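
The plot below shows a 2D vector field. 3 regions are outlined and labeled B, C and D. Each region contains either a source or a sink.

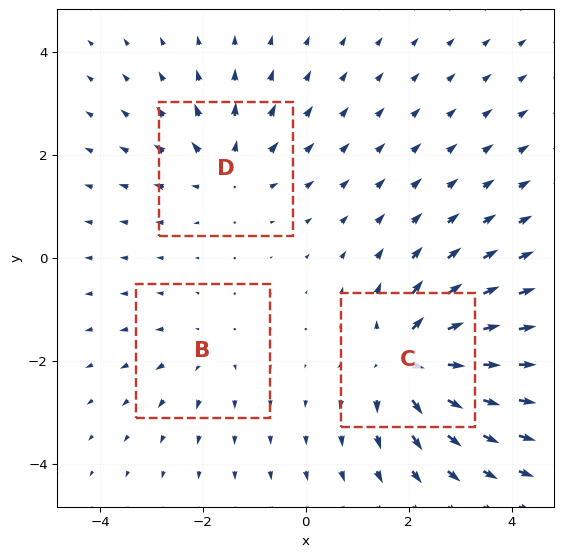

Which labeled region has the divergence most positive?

C

Divergence at each region's feature centre — B: about +2, C: about +5, D: about +3. Region C is most positive.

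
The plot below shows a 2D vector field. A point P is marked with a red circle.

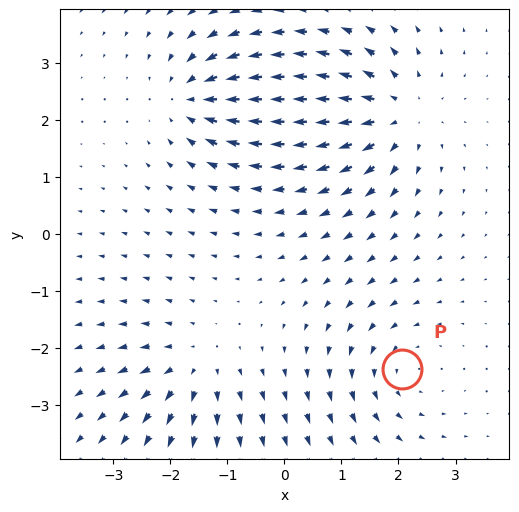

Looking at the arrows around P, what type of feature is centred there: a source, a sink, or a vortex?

At P (2.1, -2.4) the arrows circulate counterclockwise. Divergence ≈0, curl about +3 — near-zero divergence with nonzero curl is a vortex.

vortex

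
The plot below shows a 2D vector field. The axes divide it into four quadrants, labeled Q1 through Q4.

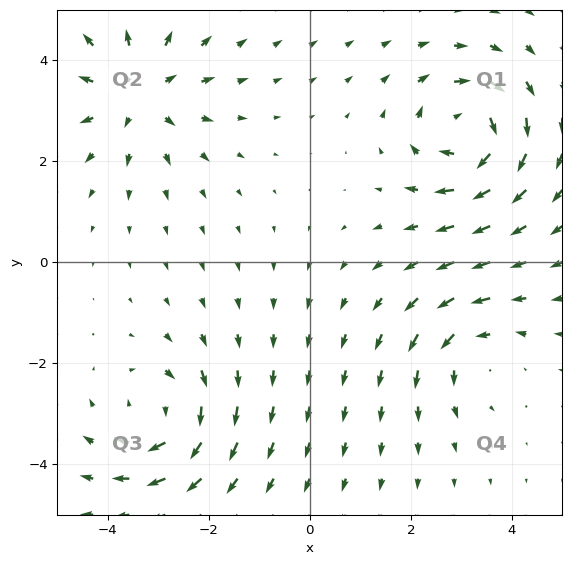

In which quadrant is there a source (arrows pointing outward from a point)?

The source sits at approximately (-3.4, 3.3), which lies in quadrant Q2. The divergence there is about +4, positive as expected for a source.

Q2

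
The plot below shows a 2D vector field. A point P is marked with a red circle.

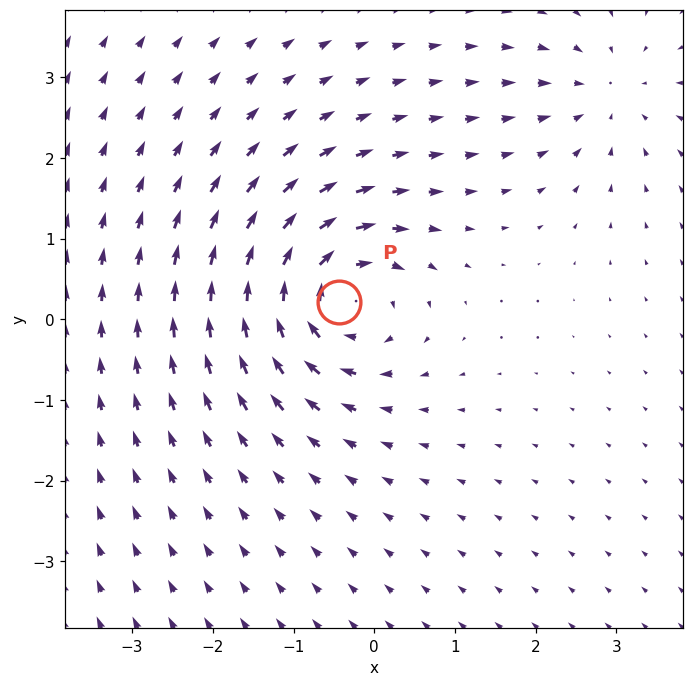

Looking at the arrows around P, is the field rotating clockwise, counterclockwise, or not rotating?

Near P at (-0.4, 0.2) the arrows circulate clockwise. The curl (z-component) there is about -6; negative curl means clockwise rotation.

clockwise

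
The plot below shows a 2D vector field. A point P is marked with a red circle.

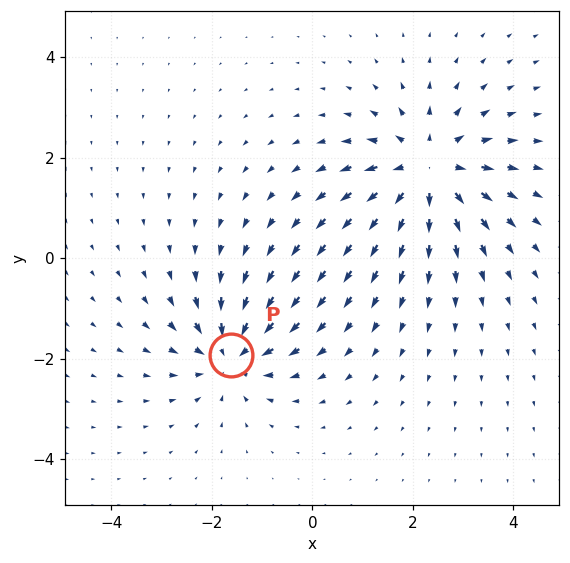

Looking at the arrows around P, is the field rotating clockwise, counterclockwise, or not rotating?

not rotating

Near P at (-1.6, -1.9) the arrows show no circulation. The curl there is ≈0.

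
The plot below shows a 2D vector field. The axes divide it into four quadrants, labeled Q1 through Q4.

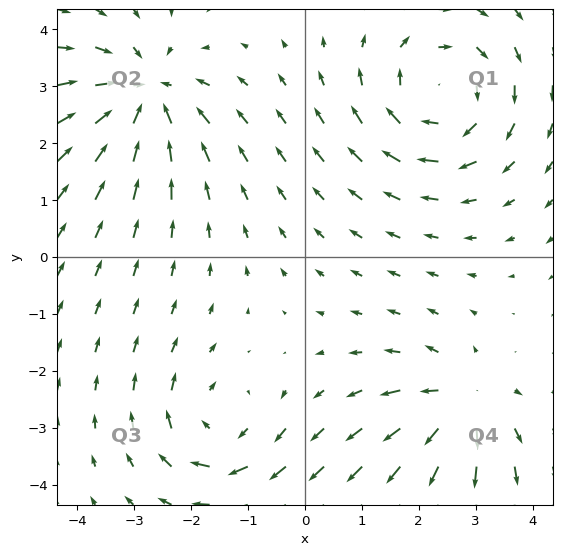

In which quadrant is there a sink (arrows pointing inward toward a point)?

Q2

The sink sits at approximately (-2.8, 2.9), which lies in quadrant Q2. The divergence there is about -5, negative as expected for a sink.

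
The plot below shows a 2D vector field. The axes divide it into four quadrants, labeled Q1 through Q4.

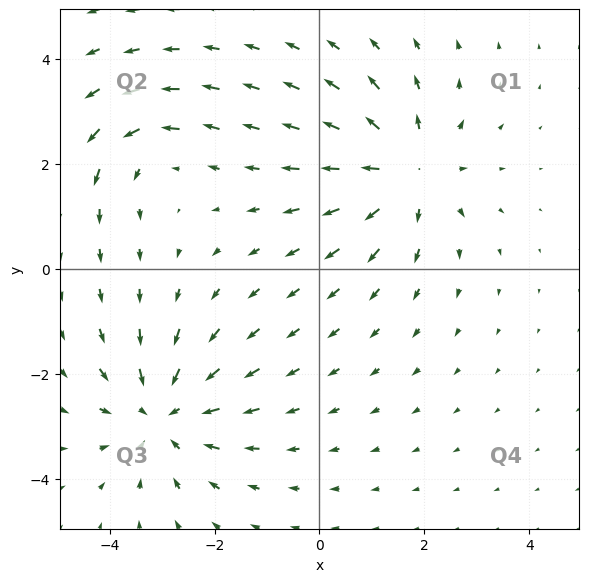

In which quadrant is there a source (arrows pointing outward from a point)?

Q1

The source sits at approximately (1.7, 1.9), which lies in quadrant Q1. The divergence there is about +4, positive as expected for a source.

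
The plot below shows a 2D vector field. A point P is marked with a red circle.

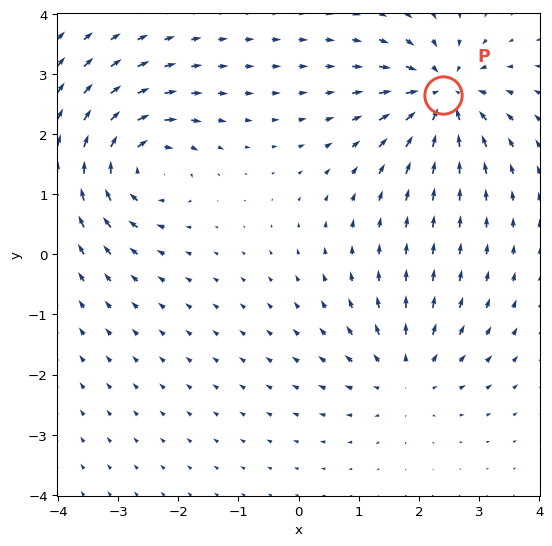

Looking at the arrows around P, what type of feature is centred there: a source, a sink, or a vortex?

At P (2.4, 2.7) the arrows converge inward. Divergence about -5, curl ≈0 — negative divergence with near-zero curl is a sink.

sink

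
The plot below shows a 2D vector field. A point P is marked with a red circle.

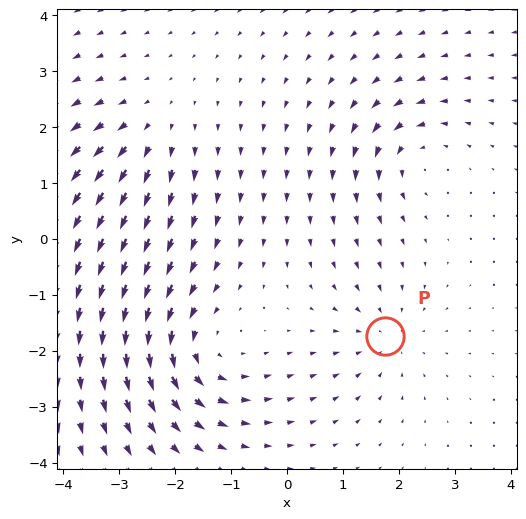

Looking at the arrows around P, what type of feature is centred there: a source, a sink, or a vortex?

At P (1.8, -1.7) the arrows converge inward. Divergence about -3, curl ≈0 — negative divergence with near-zero curl is a sink.

sink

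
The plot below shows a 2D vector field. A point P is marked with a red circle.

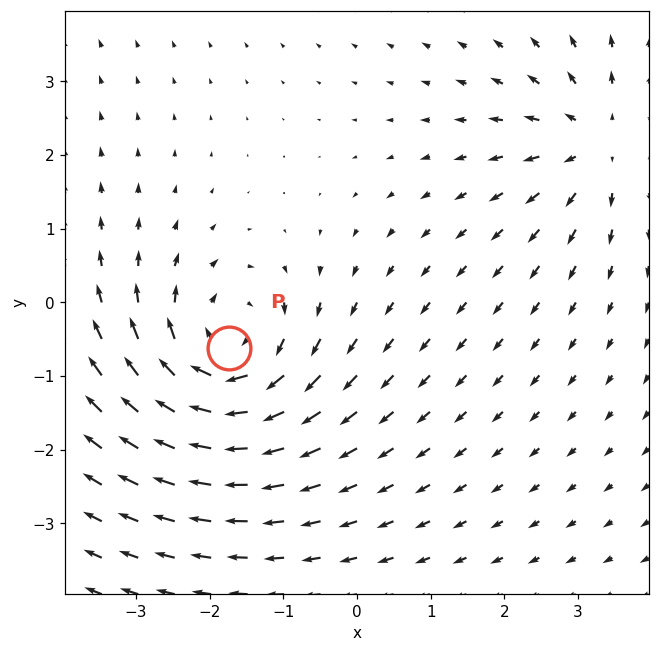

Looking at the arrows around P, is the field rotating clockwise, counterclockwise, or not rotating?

Near P at (-1.7, -0.6) the arrows circulate clockwise. The curl (z-component) there is about -4; negative curl means clockwise rotation.

clockwise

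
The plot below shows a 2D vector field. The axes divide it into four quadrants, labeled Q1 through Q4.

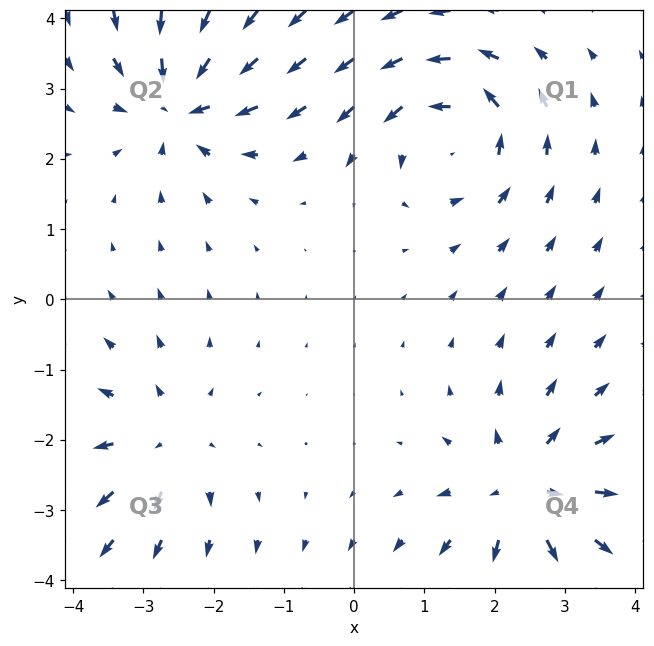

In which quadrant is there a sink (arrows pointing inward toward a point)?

Q2

The sink sits at approximately (-2.5, 2.8), which lies in quadrant Q2. The divergence there is about -6, negative as expected for a sink.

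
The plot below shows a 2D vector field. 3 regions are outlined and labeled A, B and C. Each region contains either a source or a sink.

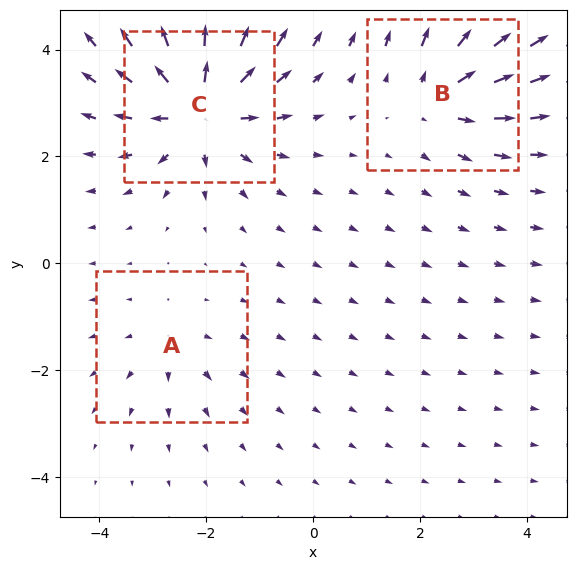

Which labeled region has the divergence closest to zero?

A

Divergence at each region's feature centre — A: about +2, B: about +4, C: about +6. Region A is closest to zero.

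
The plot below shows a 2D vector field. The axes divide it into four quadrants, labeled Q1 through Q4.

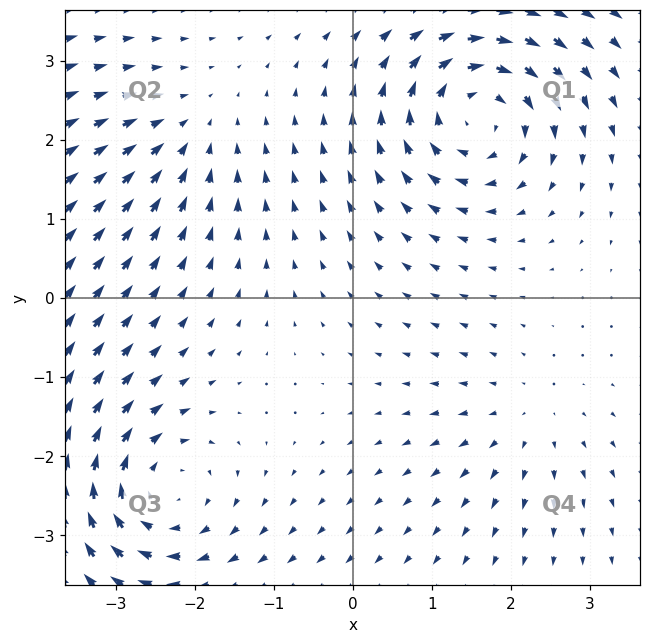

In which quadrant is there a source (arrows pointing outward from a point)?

Q4

The source sits at approximately (2.2, -1.5), which lies in quadrant Q4. The divergence there is about +3, positive as expected for a source.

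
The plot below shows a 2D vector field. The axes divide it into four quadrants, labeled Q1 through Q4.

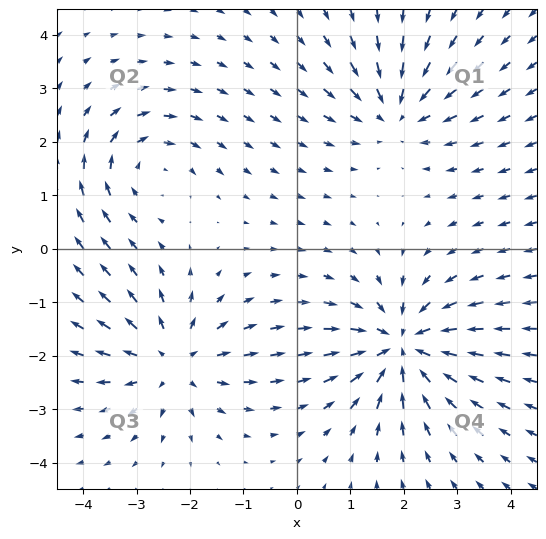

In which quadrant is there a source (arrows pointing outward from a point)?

Q3

The source sits at approximately (-2.3, -2.1), which lies in quadrant Q3. The divergence there is about +4, positive as expected for a source.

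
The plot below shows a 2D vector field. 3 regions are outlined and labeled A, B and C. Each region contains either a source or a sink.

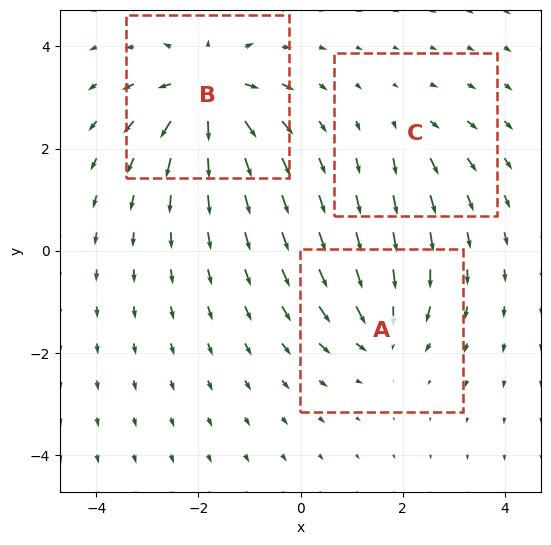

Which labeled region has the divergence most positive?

B

Divergence at each region's feature centre — A: about -4, B: about +6, C: about +2. Region B is most positive.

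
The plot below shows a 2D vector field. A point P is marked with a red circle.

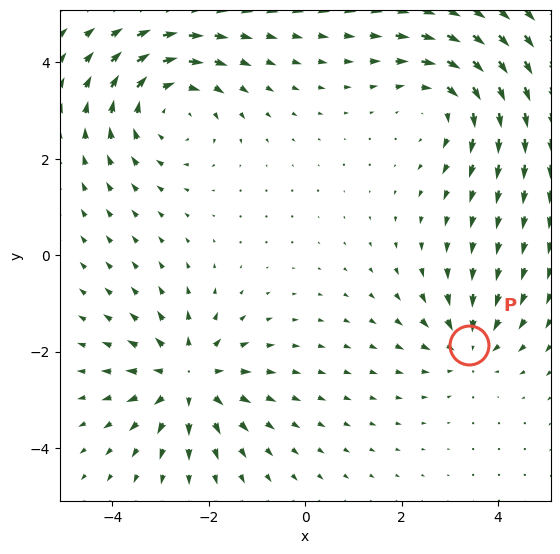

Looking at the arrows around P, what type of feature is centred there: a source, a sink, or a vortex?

sink

At P (3.4, -1.9) the arrows converge inward. Divergence about -3, curl ≈0 — negative divergence with near-zero curl is a sink.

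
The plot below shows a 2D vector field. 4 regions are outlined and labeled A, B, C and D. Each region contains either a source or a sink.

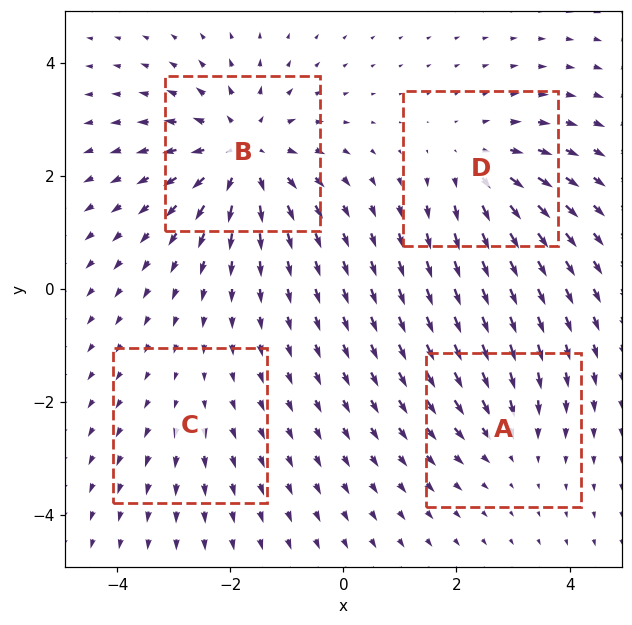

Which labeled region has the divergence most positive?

Divergence at each region's feature centre — A: about -3, B: about +7, C: about +2, D: about +4. Region B is most positive.

B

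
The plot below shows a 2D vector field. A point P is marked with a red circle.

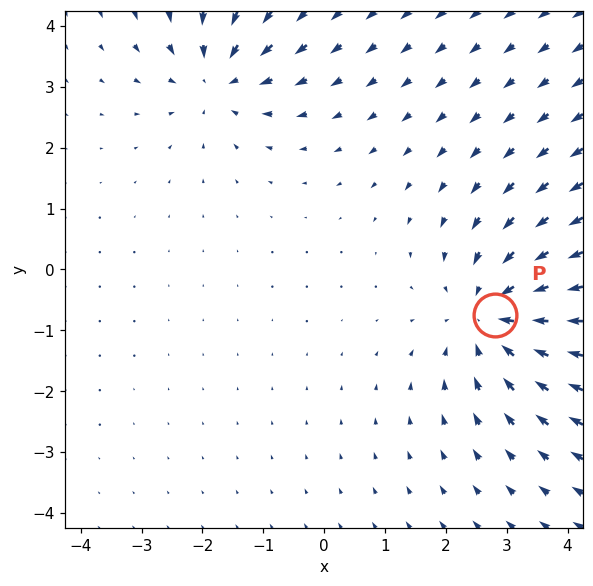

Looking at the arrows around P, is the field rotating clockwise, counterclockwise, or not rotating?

not rotating

Near P at (2.8, -0.8) the arrows show no circulation. The curl there is ≈0.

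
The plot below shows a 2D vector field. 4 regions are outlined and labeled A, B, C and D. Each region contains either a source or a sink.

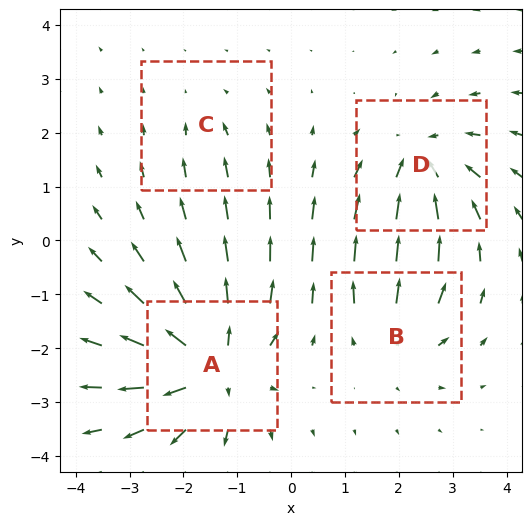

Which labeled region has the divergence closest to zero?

Divergence at each region's feature centre — A: about +7, B: about +3, C: about -2, D: about -5. Region C is closest to zero.

C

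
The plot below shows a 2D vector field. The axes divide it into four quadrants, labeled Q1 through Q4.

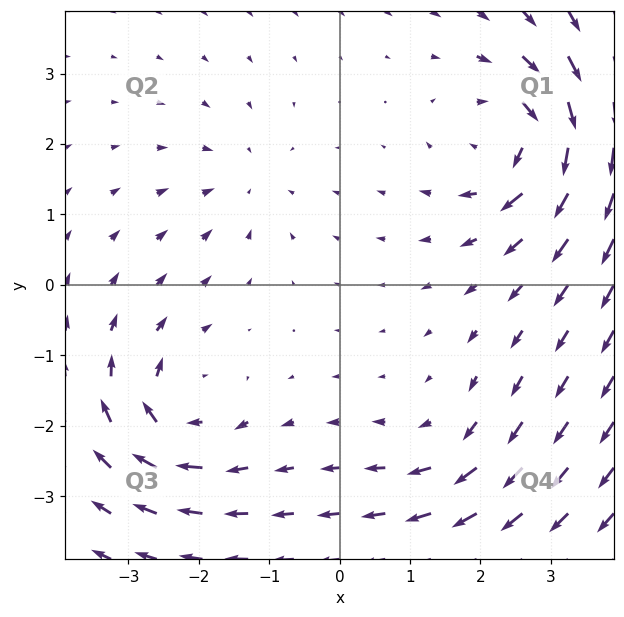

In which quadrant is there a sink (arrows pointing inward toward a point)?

The sink sits at approximately (-1.3, 1.5), which lies in quadrant Q2. The divergence there is about -3, negative as expected for a sink.

Q2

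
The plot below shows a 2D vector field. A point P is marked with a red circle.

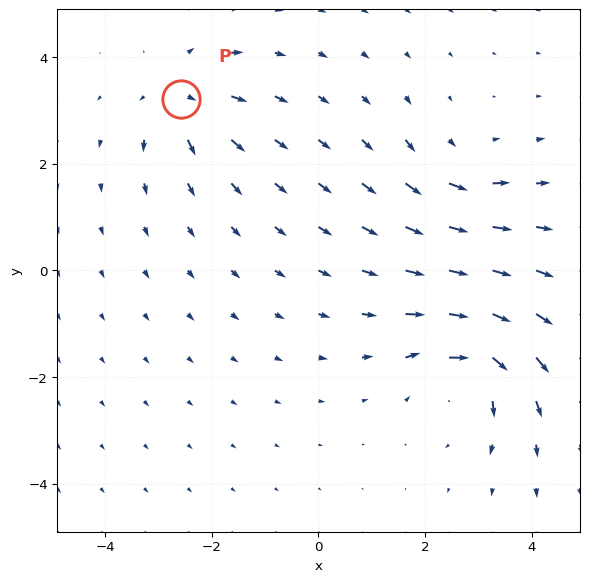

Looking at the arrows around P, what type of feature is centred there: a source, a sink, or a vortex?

source

At P (-2.6, 3.2) the arrows spread outward. Divergence about +5, curl ≈0 — positive divergence with near-zero curl is a source.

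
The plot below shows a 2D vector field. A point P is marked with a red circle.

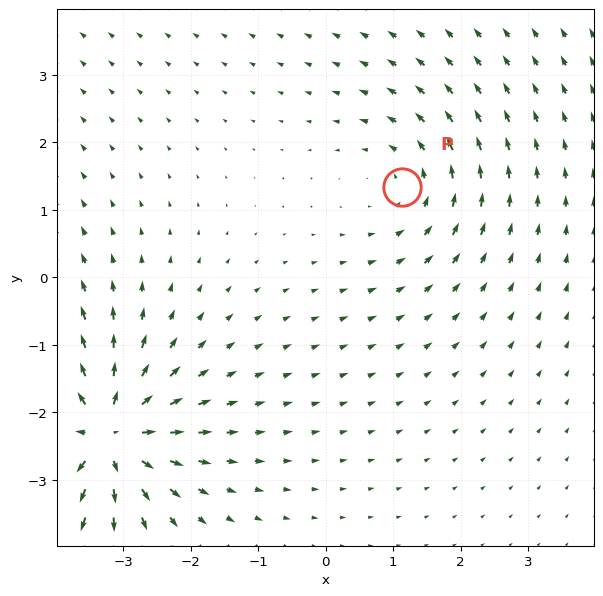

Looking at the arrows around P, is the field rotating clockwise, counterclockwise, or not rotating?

Near P at (1.1, 1.3) the arrows circulate counterclockwise. The curl (z-component) there is about +2; positive curl means counterclockwise rotation.

counterclockwise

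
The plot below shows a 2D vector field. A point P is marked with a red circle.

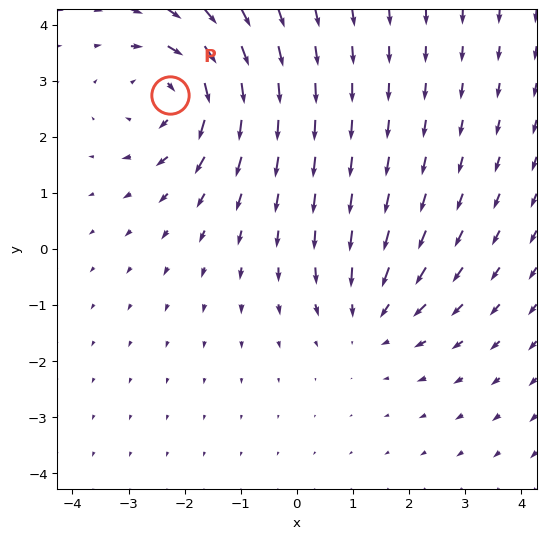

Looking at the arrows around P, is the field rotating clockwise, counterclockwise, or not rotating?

clockwise

Near P at (-2.3, 2.7) the arrows circulate clockwise. The curl (z-component) there is about -4; negative curl means clockwise rotation.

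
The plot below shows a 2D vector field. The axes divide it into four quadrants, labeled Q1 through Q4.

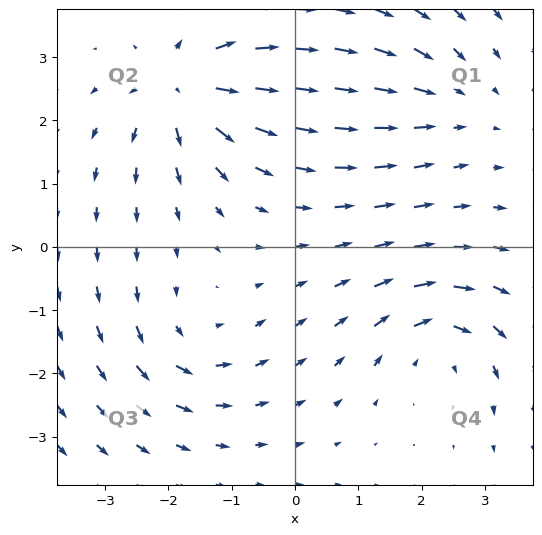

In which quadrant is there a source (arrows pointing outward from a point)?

The source sits at approximately (-1.8, 2.5), which lies in quadrant Q2. The divergence there is about +5, positive as expected for a source.

Q2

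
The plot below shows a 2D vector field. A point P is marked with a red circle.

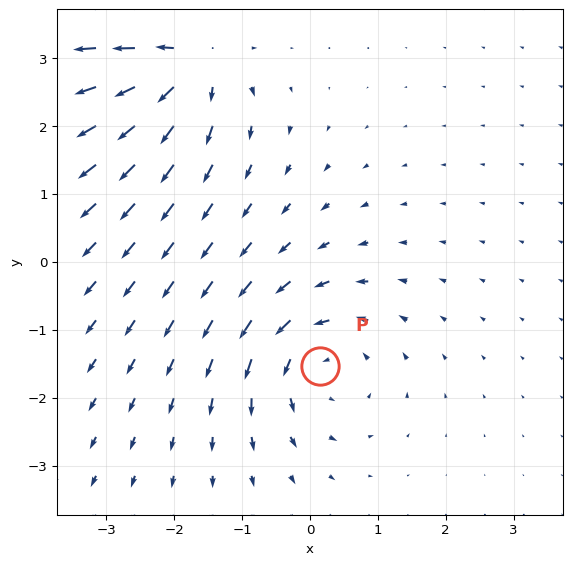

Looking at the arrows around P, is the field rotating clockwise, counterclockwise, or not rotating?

Near P at (0.2, -1.5) the arrows circulate counterclockwise. The curl (z-component) there is about +4; positive curl means counterclockwise rotation.

counterclockwise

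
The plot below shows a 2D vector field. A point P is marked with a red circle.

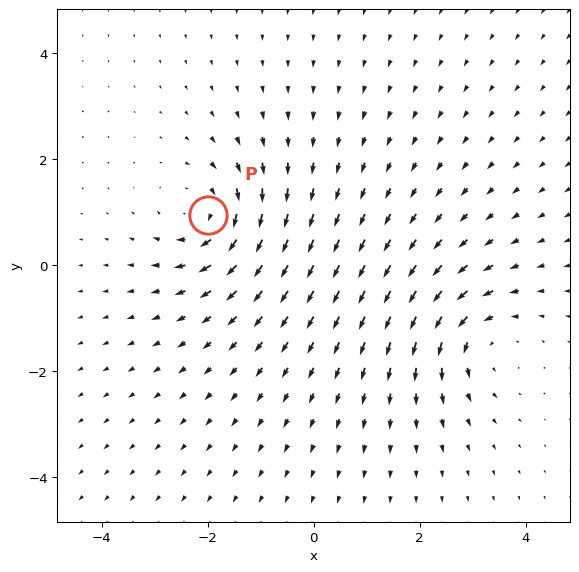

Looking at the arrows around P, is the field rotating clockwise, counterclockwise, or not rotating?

clockwise

Near P at (-2.0, 0.9) the arrows circulate clockwise. The curl (z-component) there is about -5; negative curl means clockwise rotation.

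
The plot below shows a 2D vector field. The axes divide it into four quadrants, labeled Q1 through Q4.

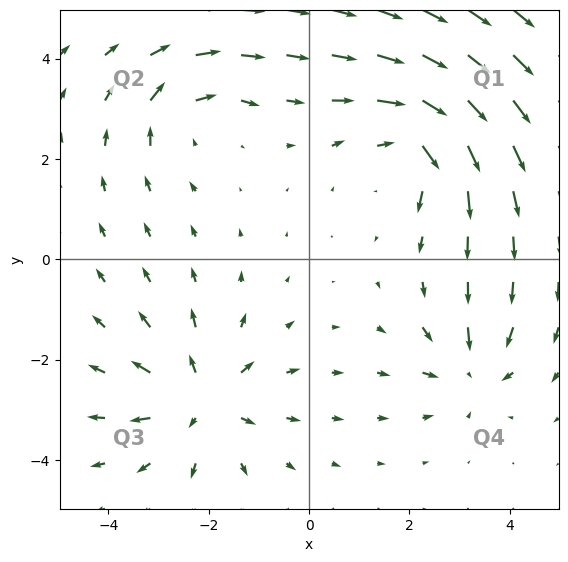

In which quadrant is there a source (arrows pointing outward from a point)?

Q3

The source sits at approximately (-2.1, -2.8), which lies in quadrant Q3. The divergence there is about +4, positive as expected for a source.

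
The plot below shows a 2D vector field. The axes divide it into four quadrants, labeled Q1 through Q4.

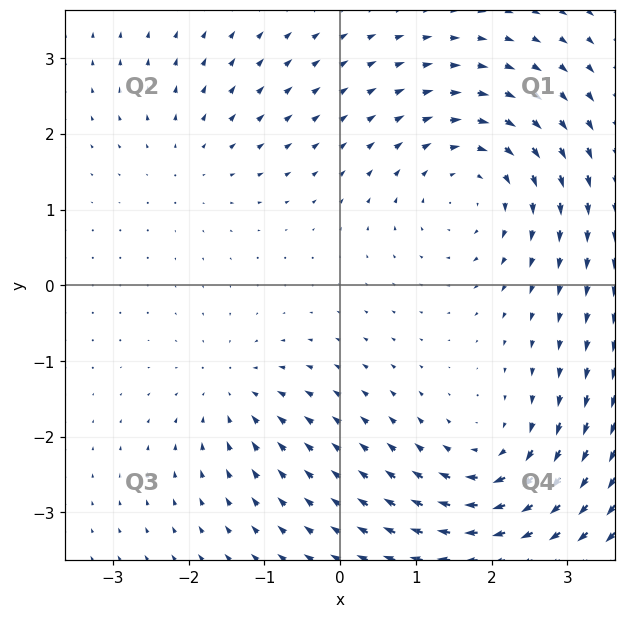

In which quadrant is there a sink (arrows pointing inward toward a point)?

Q3

The sink sits at approximately (-1.4, -1.4), which lies in quadrant Q3. The divergence there is about -3, negative as expected for a sink.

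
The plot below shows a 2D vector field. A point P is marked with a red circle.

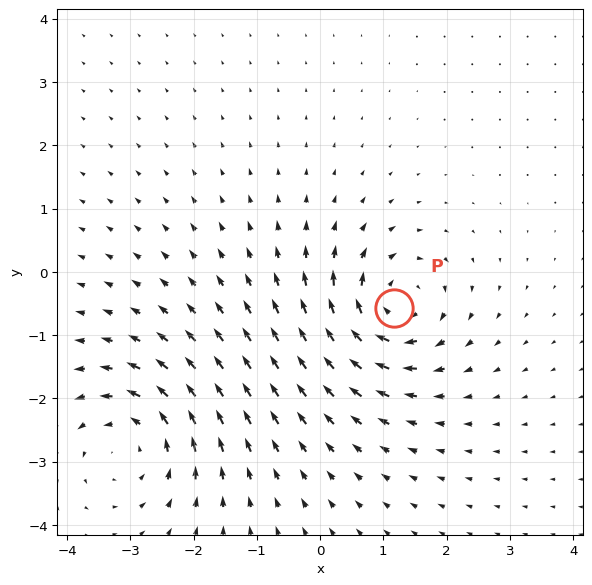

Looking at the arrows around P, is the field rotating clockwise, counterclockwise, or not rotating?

clockwise

Near P at (1.2, -0.6) the arrows circulate clockwise. The curl (z-component) there is about -7; negative curl means clockwise rotation.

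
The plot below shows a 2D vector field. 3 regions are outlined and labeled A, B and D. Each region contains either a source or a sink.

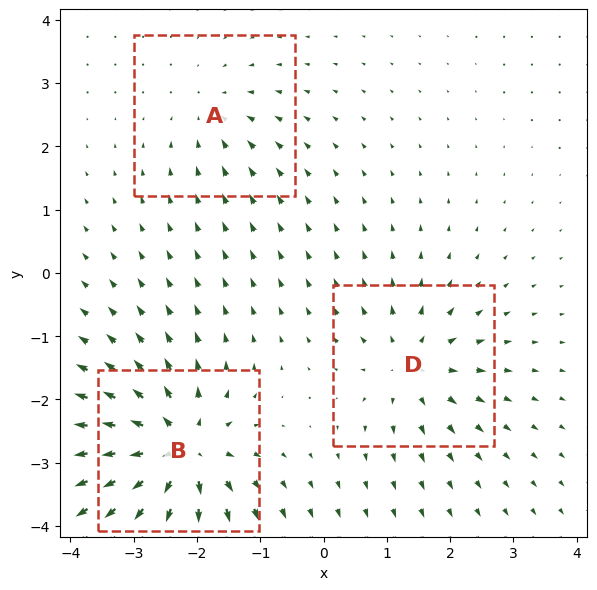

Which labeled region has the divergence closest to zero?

Divergence at each region's feature centre — A: about -2, B: about +6, D: about +4. Region A is closest to zero.

A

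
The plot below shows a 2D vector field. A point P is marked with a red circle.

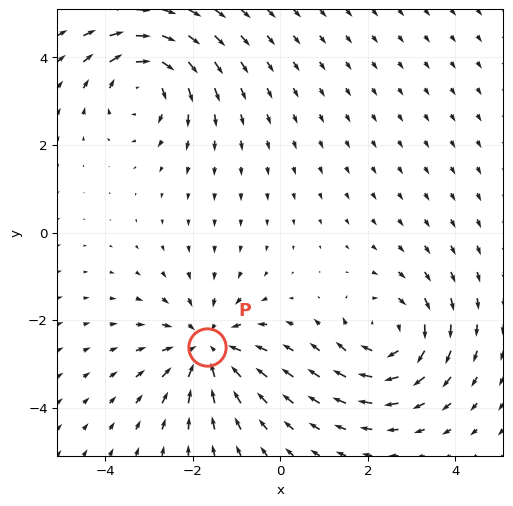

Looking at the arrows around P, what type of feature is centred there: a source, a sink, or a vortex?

At P (-1.7, -2.6) the arrows converge inward. Divergence about -5, curl ≈0 — negative divergence with near-zero curl is a sink.

sink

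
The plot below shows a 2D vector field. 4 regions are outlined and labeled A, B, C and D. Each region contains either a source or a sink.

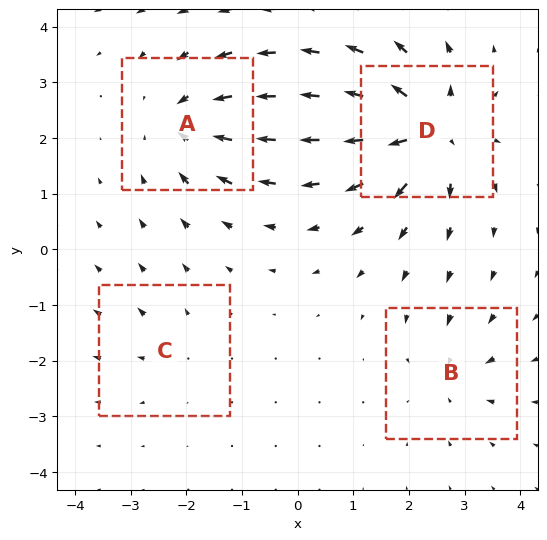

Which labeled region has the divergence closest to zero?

Divergence at each region's feature centre — A: about -6, B: about -4, C: about +2, D: about +9. Region C is closest to zero.

C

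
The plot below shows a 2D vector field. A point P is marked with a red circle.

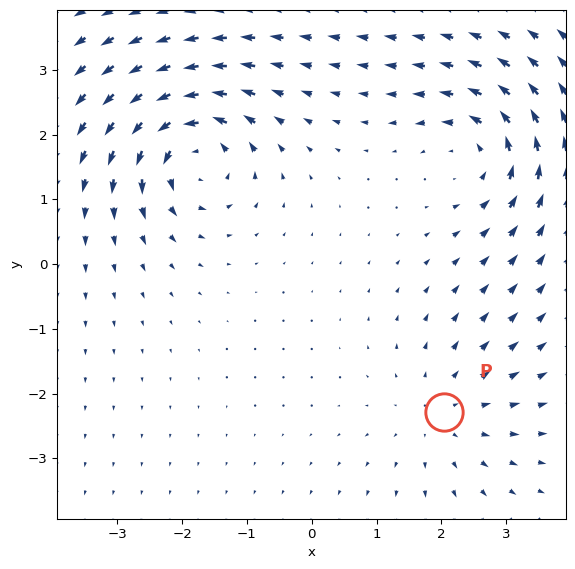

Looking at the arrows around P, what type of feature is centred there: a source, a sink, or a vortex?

At P (2.0, -2.3) the arrows spread outward. Divergence about +3, curl ≈0 — positive divergence with near-zero curl is a source.

source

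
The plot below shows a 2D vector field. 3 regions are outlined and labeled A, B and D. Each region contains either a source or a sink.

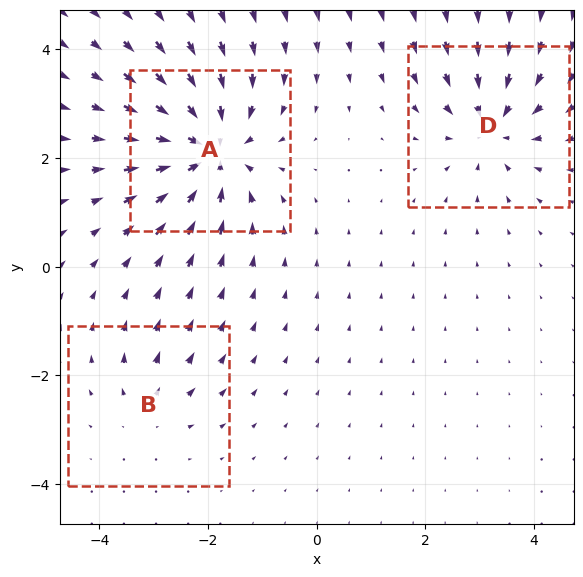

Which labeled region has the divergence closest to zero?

B

Divergence at each region's feature centre — A: about -6, B: about +2, D: about -4. Region B is closest to zero.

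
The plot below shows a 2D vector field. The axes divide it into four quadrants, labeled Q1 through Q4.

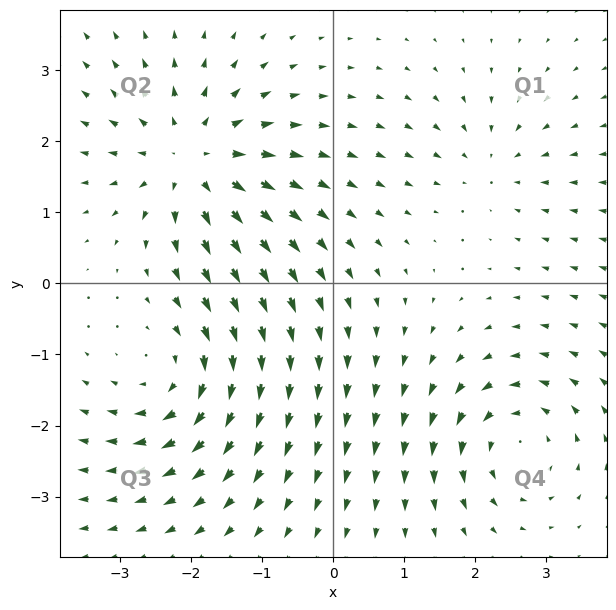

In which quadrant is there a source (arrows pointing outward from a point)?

The source sits at approximately (-2.0, 1.7), which lies in quadrant Q2. The divergence there is about +6, positive as expected for a source.

Q2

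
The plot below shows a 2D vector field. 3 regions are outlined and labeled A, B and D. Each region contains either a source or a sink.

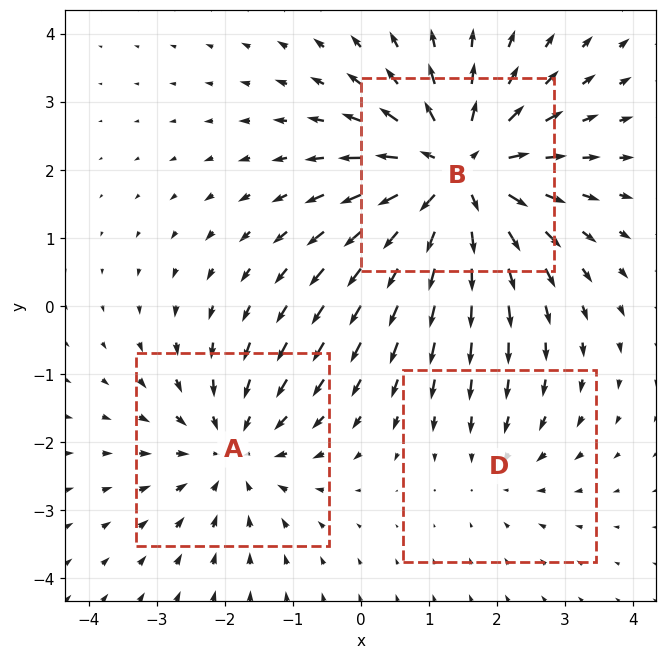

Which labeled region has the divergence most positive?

B

Divergence at each region's feature centre — A: about -3, B: about +5, D: about -2. Region B is most positive.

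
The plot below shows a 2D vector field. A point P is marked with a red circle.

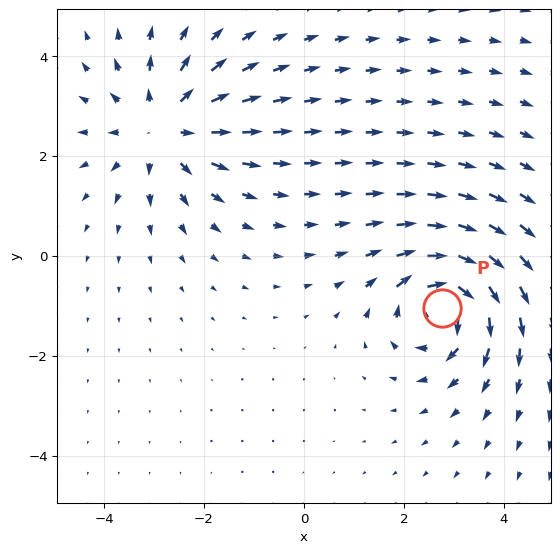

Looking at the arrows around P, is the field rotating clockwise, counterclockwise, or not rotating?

Near P at (2.8, -1.0) the arrows circulate clockwise. The curl (z-component) there is about -6; negative curl means clockwise rotation.

clockwise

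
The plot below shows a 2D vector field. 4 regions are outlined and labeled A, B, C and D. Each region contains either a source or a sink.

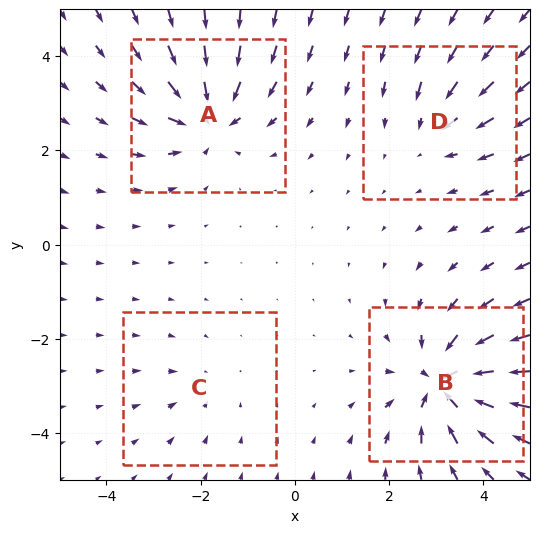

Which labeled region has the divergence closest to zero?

C

Divergence at each region's feature centre — A: about -6, B: about -7, C: about -2, D: about -4. Region C is closest to zero.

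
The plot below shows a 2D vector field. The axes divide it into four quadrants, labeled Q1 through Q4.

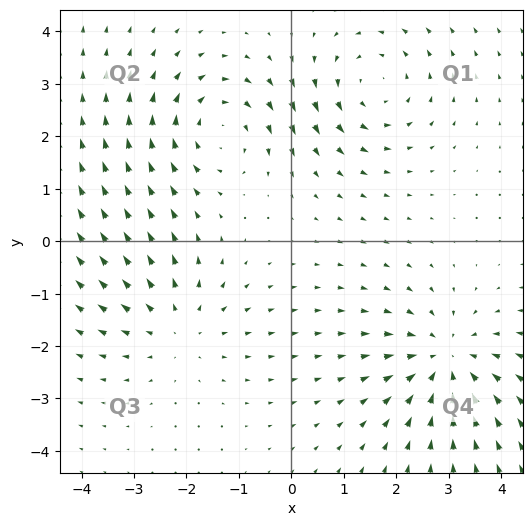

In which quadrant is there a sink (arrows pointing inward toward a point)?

The sink sits at approximately (2.9, -2.3), which lies in quadrant Q4. The divergence there is about -4, negative as expected for a sink.

Q4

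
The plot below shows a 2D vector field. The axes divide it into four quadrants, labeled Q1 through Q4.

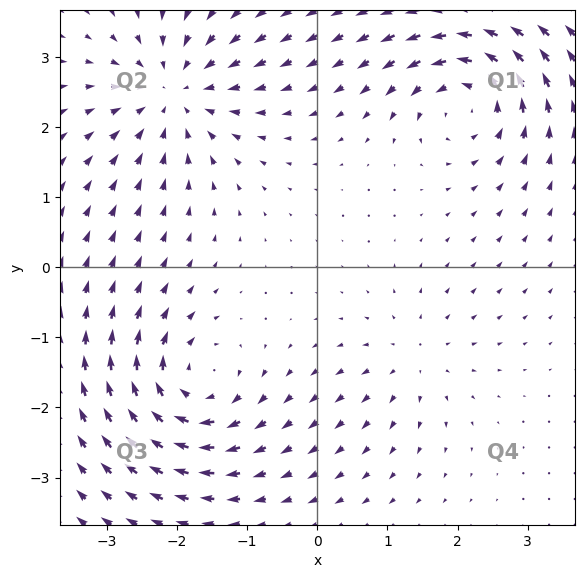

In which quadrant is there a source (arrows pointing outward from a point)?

Q4

The source sits at approximately (1.4, -1.3), which lies in quadrant Q4. The divergence there is about +3, positive as expected for a source.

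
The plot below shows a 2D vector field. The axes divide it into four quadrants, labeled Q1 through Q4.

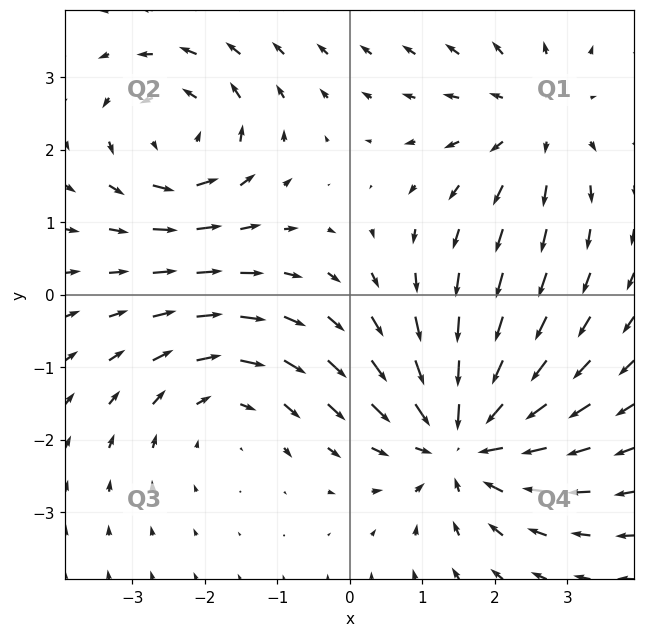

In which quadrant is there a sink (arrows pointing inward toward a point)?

Q4

The sink sits at approximately (1.6, -2.0), which lies in quadrant Q4. The divergence there is about -4, negative as expected for a sink.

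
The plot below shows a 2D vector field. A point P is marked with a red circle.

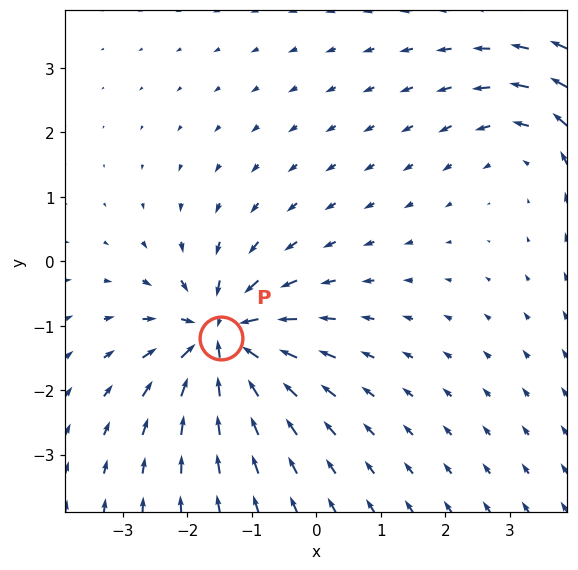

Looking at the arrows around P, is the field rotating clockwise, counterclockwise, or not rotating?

not rotating

Near P at (-1.5, -1.2) the arrows show no circulation. The curl there is ≈0.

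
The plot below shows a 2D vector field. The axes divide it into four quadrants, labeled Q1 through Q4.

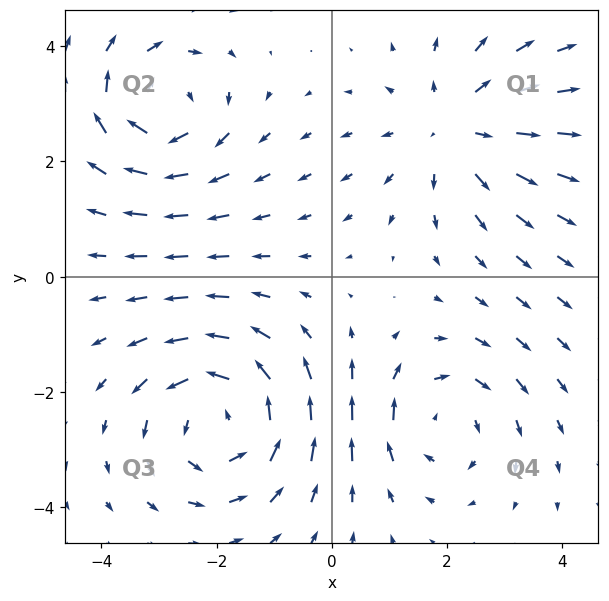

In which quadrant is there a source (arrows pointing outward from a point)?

Q1

The source sits at approximately (2.1, 2.6), which lies in quadrant Q1. The divergence there is about +3, positive as expected for a source.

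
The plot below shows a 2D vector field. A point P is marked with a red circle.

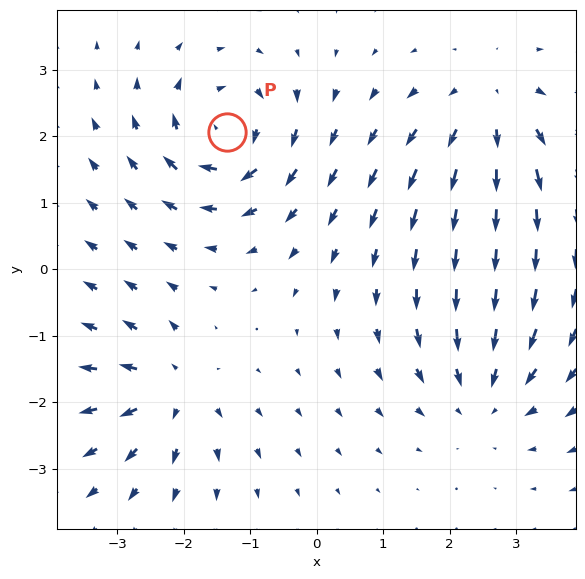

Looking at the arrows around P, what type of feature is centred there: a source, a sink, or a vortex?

vortex

At P (-1.3, 2.1) the arrows circulate clockwise. Divergence ≈0, curl about -6 — near-zero divergence with nonzero curl is a vortex.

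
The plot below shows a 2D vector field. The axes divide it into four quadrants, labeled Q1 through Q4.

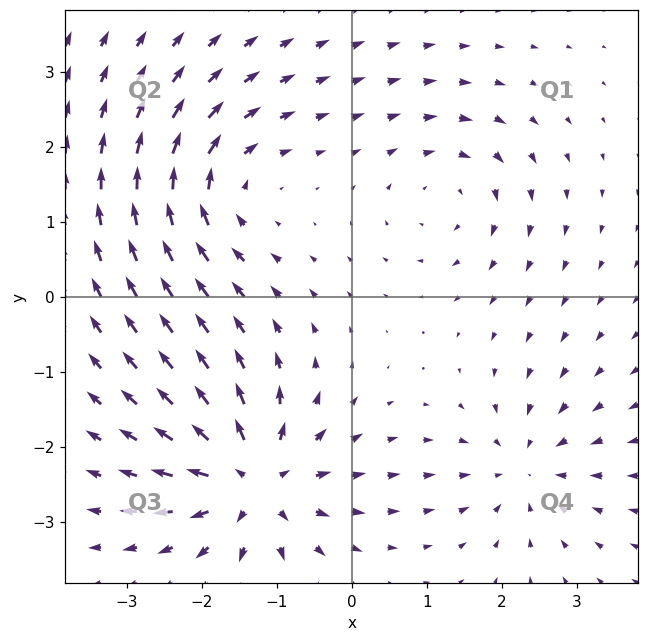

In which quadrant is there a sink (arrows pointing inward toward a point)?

The sink sits at approximately (2.3, -2.3), which lies in quadrant Q4. The divergence there is about -4, negative as expected for a sink.

Q4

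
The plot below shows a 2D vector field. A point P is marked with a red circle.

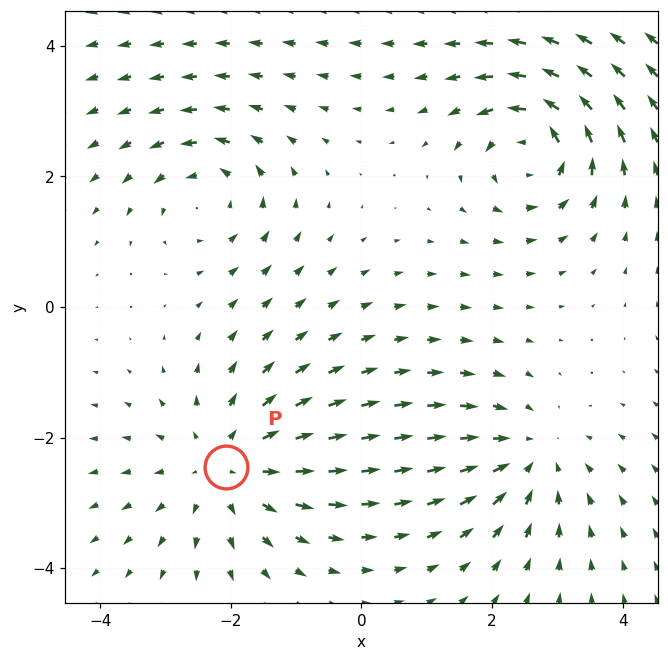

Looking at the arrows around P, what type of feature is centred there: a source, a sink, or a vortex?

source

At P (-2.1, -2.4) the arrows spread outward. Divergence about +4, curl ≈0 — positive divergence with near-zero curl is a source.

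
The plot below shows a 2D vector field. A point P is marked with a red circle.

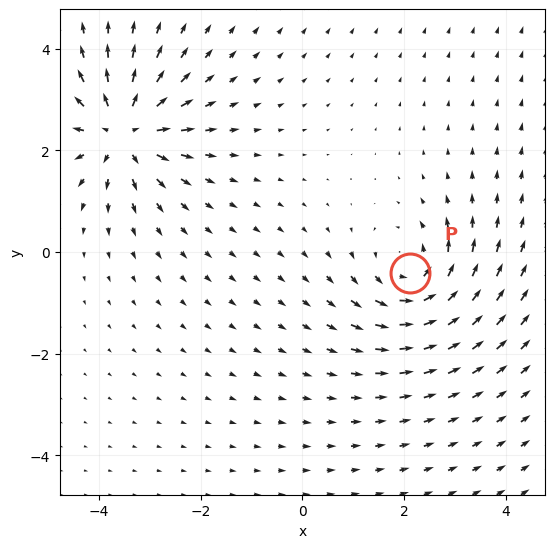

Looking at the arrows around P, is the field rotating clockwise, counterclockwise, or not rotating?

Near P at (2.1, -0.4) the arrows circulate counterclockwise. The curl (z-component) there is about +4; positive curl means counterclockwise rotation.

counterclockwise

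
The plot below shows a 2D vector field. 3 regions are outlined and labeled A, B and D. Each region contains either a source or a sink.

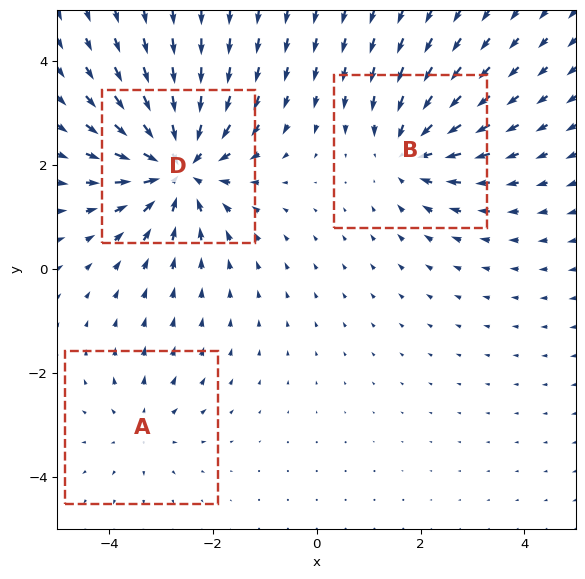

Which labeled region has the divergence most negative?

D

Divergence at each region's feature centre — A: about +2, B: about -3, D: about -5. Region D is most negative.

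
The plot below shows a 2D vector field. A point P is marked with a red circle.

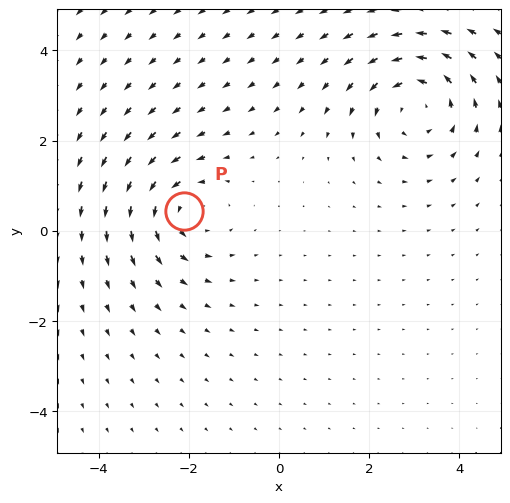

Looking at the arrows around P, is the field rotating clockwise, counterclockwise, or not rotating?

counterclockwise

Near P at (-2.1, 0.4) the arrows circulate counterclockwise. The curl (z-component) there is about +3; positive curl means counterclockwise rotation.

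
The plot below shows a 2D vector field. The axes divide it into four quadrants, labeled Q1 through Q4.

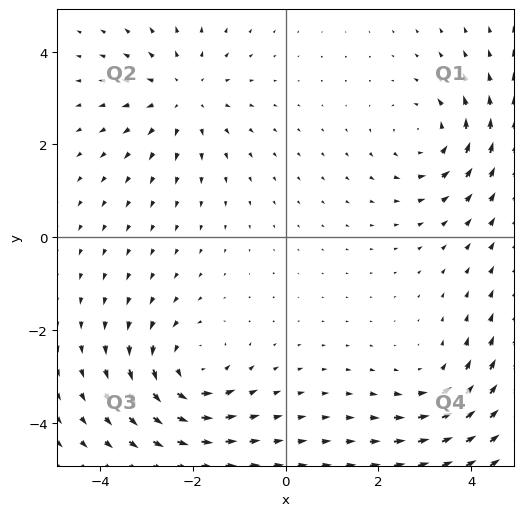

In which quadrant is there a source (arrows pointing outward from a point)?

The source sits at approximately (-2.2, 3.1), which lies in quadrant Q2. The divergence there is about +3, positive as expected for a source.

Q2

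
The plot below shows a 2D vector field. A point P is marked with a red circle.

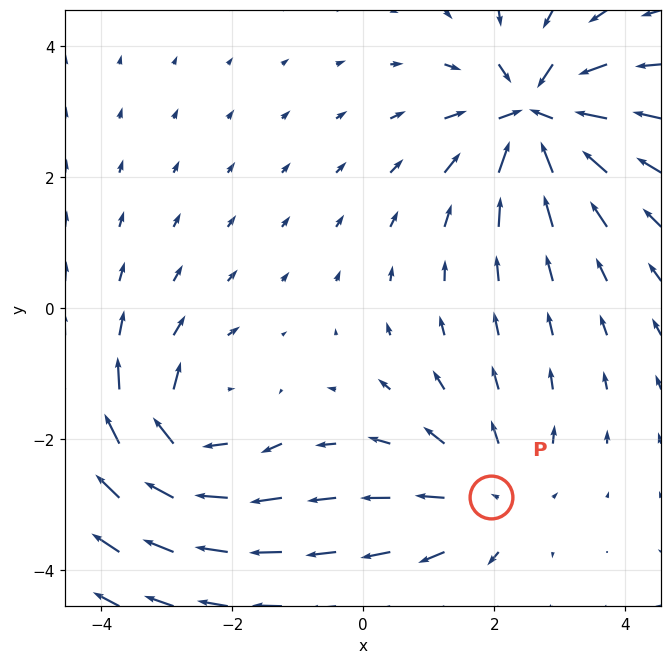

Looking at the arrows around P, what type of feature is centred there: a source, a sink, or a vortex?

At P (1.9, -2.9) the arrows spread outward. Divergence about +2, curl ≈0 — positive divergence with near-zero curl is a source.

source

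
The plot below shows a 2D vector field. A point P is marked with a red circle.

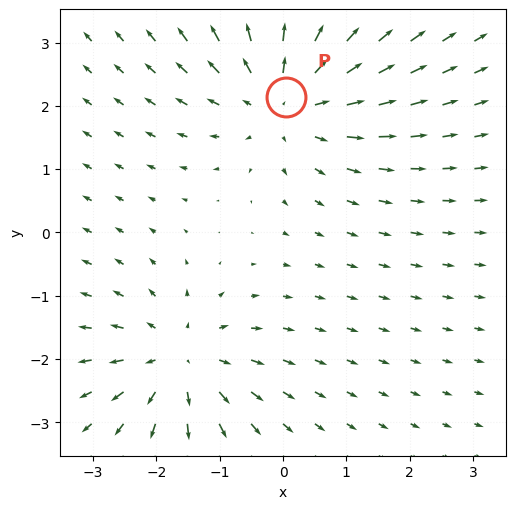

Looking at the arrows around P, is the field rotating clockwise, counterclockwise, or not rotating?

Near P at (0.0, 2.1) the arrows show no circulation. The curl there is ≈0.

not rotating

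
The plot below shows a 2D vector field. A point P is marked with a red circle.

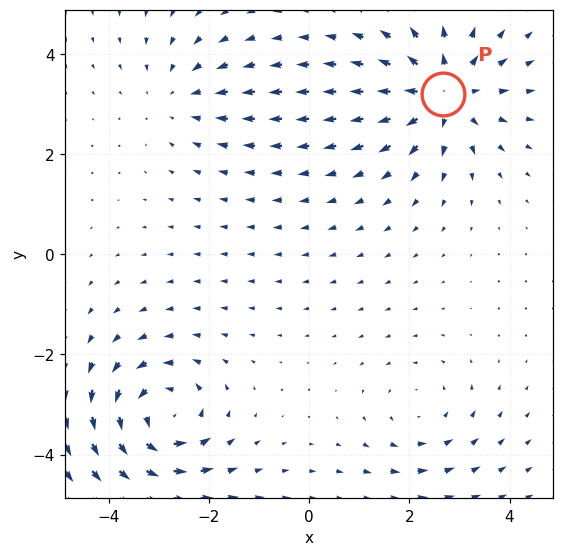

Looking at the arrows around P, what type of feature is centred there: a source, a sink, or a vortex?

At P (2.7, 3.2) the arrows spread outward. Divergence about +5, curl ≈0 — positive divergence with near-zero curl is a source.

source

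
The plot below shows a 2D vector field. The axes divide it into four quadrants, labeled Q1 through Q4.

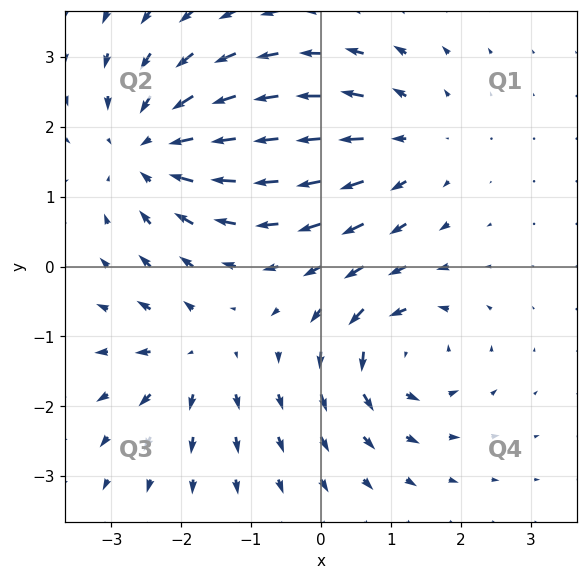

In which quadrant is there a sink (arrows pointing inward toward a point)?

Q2

The sink sits at approximately (-2.4, 1.7), which lies in quadrant Q2. The divergence there is about -5, negative as expected for a sink.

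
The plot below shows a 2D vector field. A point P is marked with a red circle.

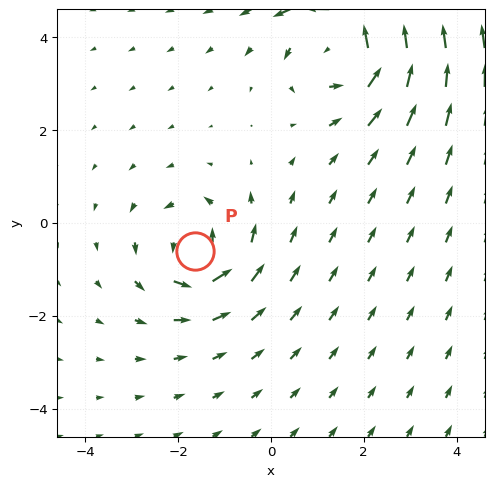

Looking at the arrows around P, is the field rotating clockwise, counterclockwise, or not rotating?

Near P at (-1.6, -0.6) the arrows circulate counterclockwise. The curl (z-component) there is about +4; positive curl means counterclockwise rotation.

counterclockwise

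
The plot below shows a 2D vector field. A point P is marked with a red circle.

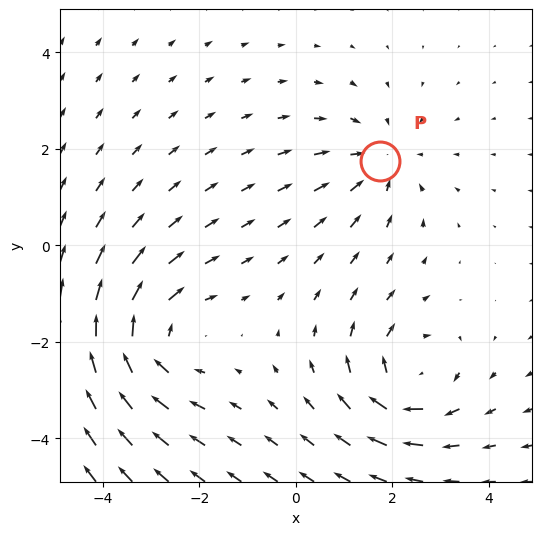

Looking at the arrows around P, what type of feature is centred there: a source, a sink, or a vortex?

sink

At P (1.7, 1.7) the arrows converge inward. Divergence about -3, curl ≈0 — negative divergence with near-zero curl is a sink.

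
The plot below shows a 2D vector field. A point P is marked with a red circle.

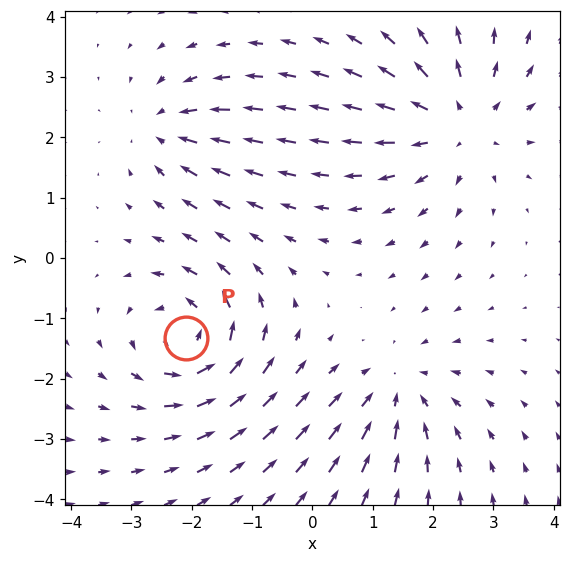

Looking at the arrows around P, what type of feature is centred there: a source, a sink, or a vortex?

vortex

At P (-2.1, -1.3) the arrows circulate counterclockwise. Divergence ≈0, curl about +6 — near-zero divergence with nonzero curl is a vortex.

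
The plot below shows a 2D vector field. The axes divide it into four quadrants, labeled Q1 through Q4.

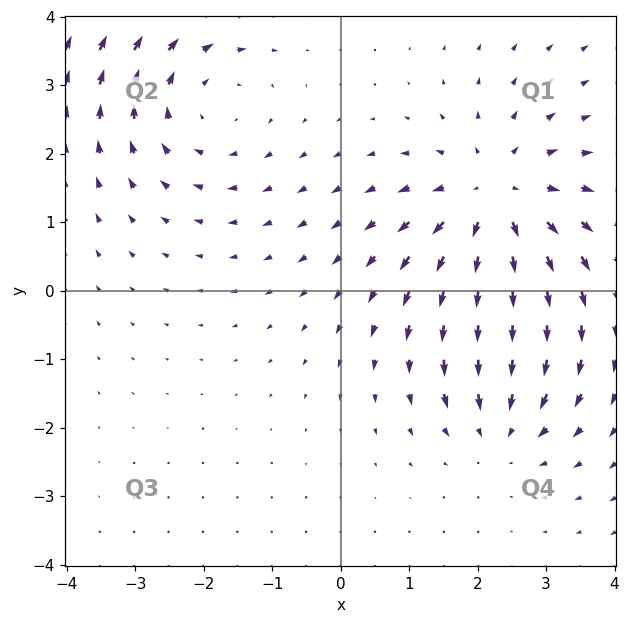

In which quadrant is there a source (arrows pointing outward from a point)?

The source sits at approximately (2.3, 1.3), which lies in quadrant Q1. The divergence there is about +4, positive as expected for a source.

Q1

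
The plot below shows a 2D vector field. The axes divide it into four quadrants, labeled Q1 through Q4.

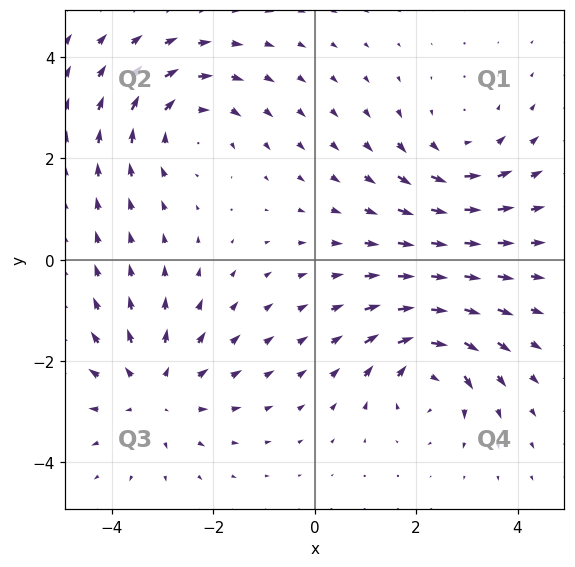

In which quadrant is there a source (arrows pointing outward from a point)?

Q3

The source sits at approximately (-3.2, -2.6), which lies in quadrant Q3. The divergence there is about +4, positive as expected for a source.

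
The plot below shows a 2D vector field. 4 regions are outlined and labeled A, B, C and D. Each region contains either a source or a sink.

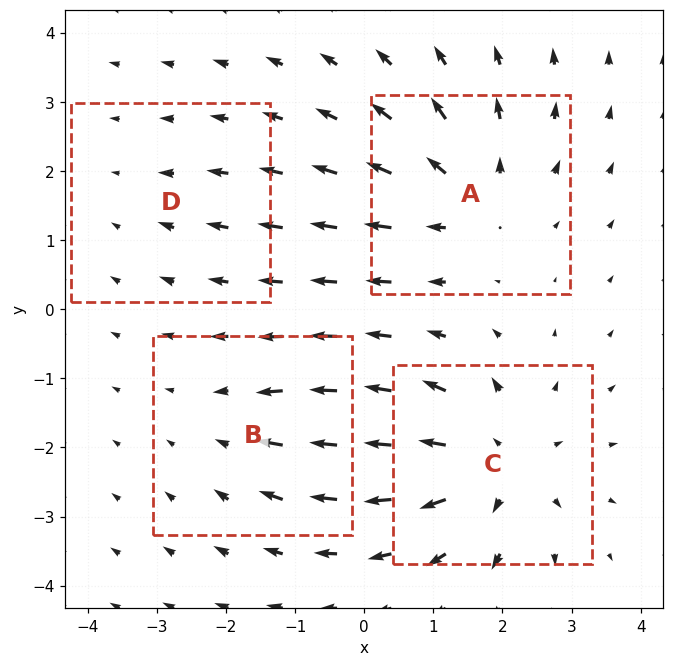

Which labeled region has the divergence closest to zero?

D

Divergence at each region's feature centre — A: about +5, B: about -3, C: about +6, D: about -2. Region D is closest to zero.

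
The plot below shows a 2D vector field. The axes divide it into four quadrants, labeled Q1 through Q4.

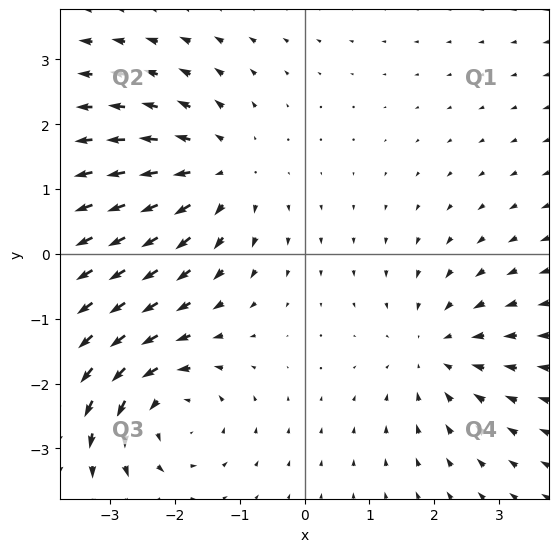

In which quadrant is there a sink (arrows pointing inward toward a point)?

Q4

The sink sits at approximately (2.0, -1.5), which lies in quadrant Q4. The divergence there is about -3, negative as expected for a sink.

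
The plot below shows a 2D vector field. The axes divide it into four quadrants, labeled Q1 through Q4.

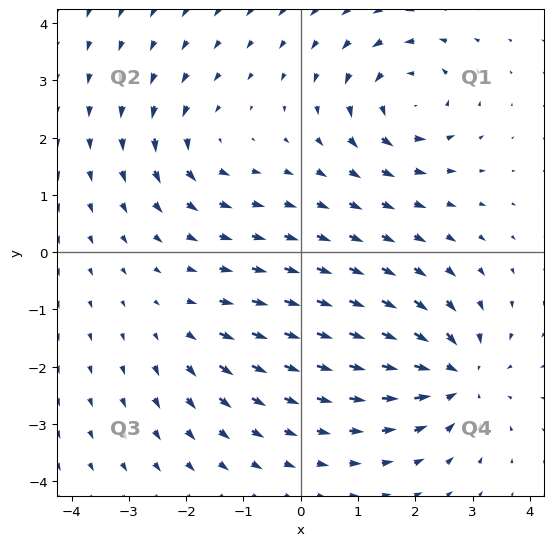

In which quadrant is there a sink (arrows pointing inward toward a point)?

Q4

The sink sits at approximately (2.7, -2.2), which lies in quadrant Q4. The divergence there is about -6, negative as expected for a sink.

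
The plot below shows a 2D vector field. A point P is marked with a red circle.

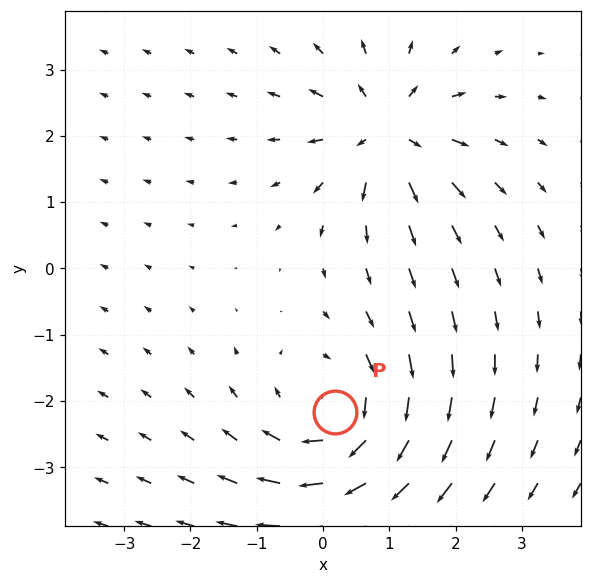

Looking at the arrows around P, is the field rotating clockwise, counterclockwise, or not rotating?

Near P at (0.2, -2.2) the arrows circulate clockwise. The curl (z-component) there is about -4; negative curl means clockwise rotation.

clockwise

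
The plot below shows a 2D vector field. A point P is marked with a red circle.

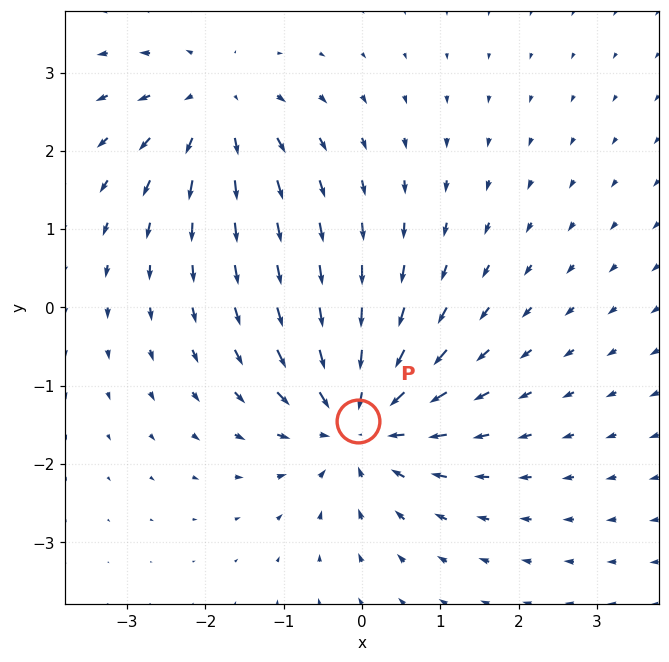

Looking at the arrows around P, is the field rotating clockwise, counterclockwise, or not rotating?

not rotating

Near P at (-0.0, -1.5) the arrows show no circulation. The curl there is ≈0.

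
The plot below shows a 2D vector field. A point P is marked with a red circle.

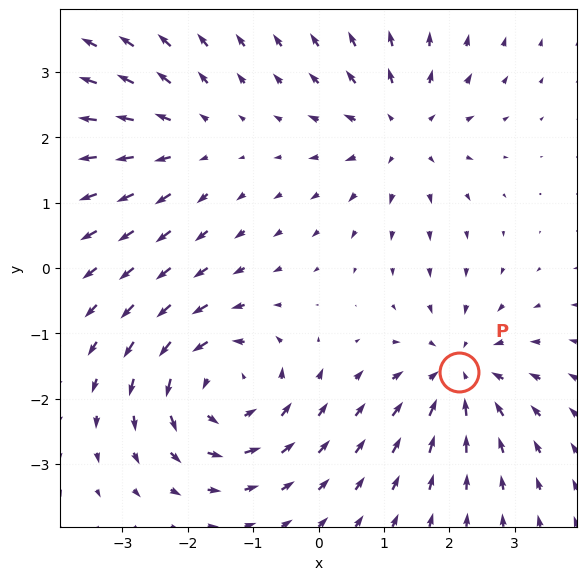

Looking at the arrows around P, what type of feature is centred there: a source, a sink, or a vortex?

sink

At P (2.1, -1.6) the arrows converge inward. Divergence about -4, curl ≈0 — negative divergence with near-zero curl is a sink.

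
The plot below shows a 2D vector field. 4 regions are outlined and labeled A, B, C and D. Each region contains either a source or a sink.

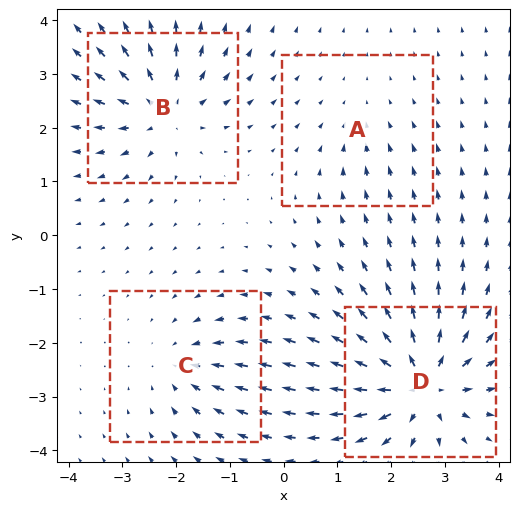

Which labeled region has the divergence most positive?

D

Divergence at each region's feature centre — A: about -2, B: about +6, C: about -4, D: about +8. Region D is most positive.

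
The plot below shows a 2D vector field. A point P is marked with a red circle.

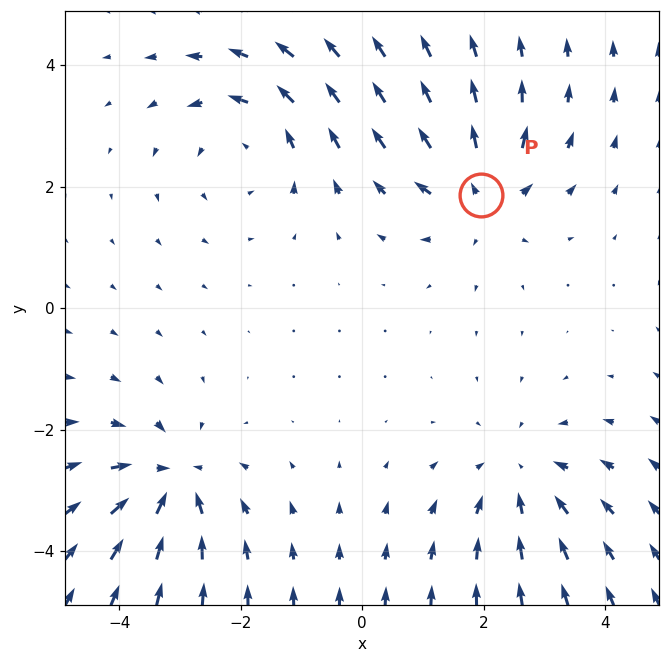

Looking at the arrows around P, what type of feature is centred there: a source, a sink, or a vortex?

At P (2.0, 1.9) the arrows spread outward. Divergence about +3, curl ≈0 — positive divergence with near-zero curl is a source.

source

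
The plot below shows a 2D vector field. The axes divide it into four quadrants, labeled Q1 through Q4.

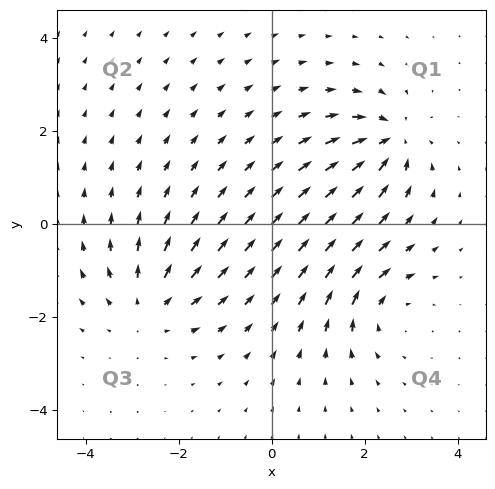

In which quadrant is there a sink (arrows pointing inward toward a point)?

Q1

The sink sits at approximately (2.5, 1.8), which lies in quadrant Q1. The divergence there is about -7, negative as expected for a sink.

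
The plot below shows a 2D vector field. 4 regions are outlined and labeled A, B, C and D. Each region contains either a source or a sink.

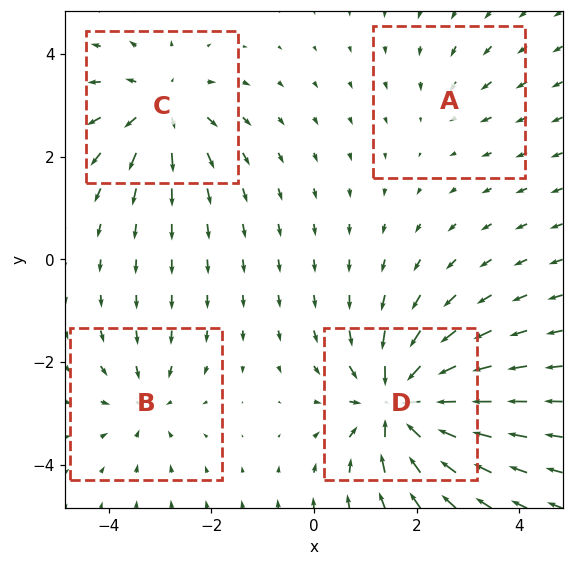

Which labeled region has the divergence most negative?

Divergence at each region's feature centre — A: about -2, B: about -4, C: about +5, D: about -8. Region D is most negative.

D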